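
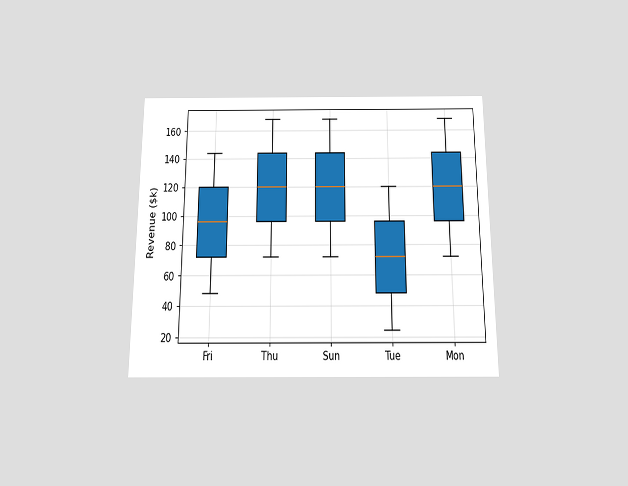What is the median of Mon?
$120k

The chart is viewed slightly from below. The median line in the Mon box sits at $120k.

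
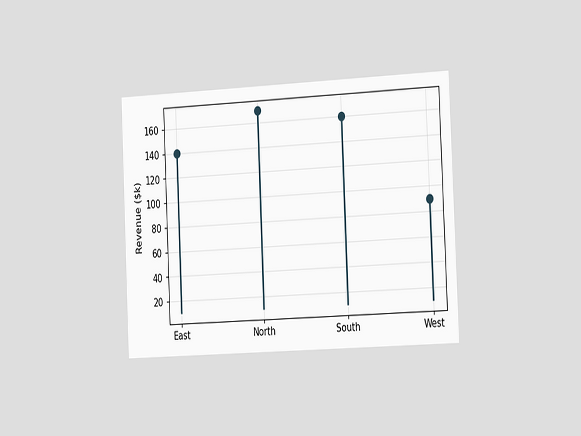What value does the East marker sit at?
$140k

The chart is tilted about 3° counter-clockwise and viewed slightly from the right. The East marker sits at $140k.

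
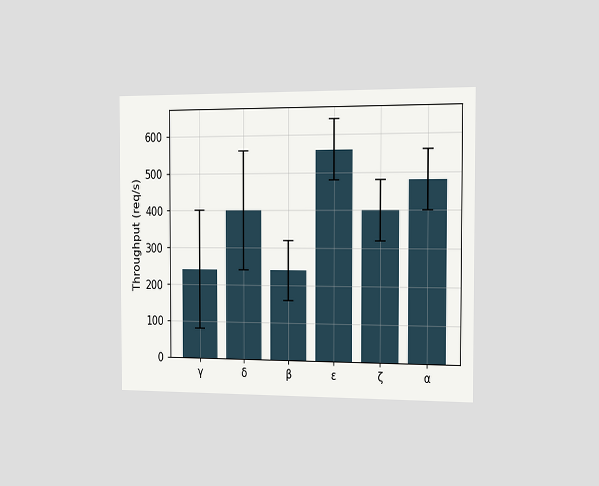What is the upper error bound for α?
560req/s

The chart is viewed slightly from the right. The α bar's upper whisker reaches 560req/s.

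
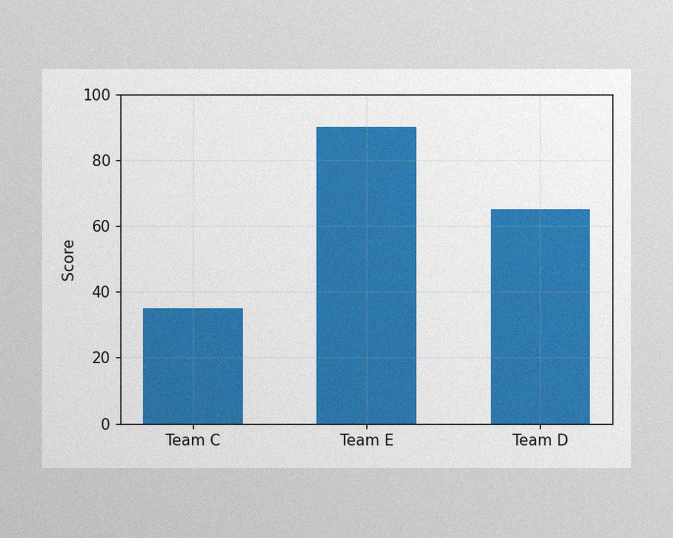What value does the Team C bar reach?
35

The image has some photo noise and uneven lighting. Reading along the chart's y-axis, the Team C bar reaches 35.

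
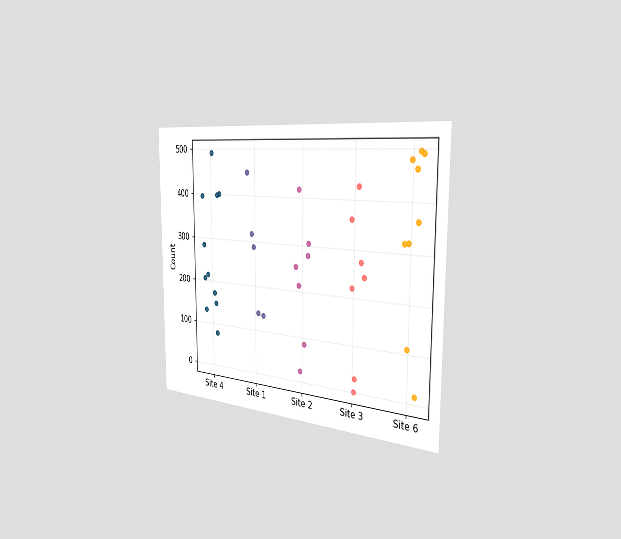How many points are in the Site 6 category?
The chart is viewed slightly from the right. Counting the markers in the Site 6 column gives 9.

9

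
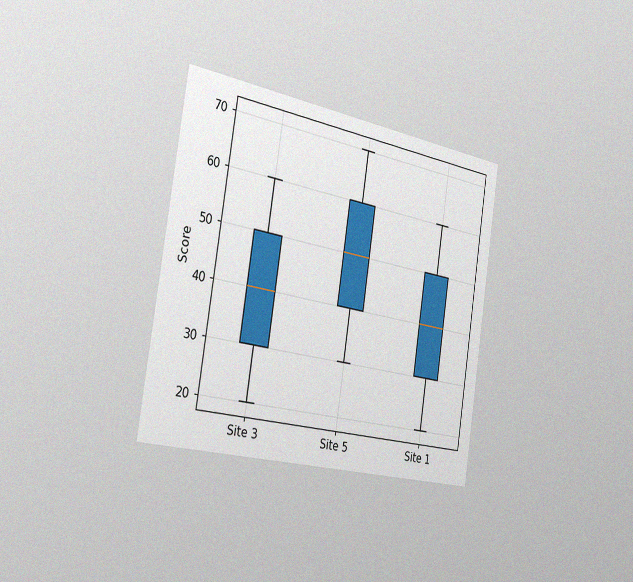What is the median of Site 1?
40

The chart is tilted about 9° clockwise and viewed slightly from the left, with some photo noise. The median line in the Site 1 box sits at 40.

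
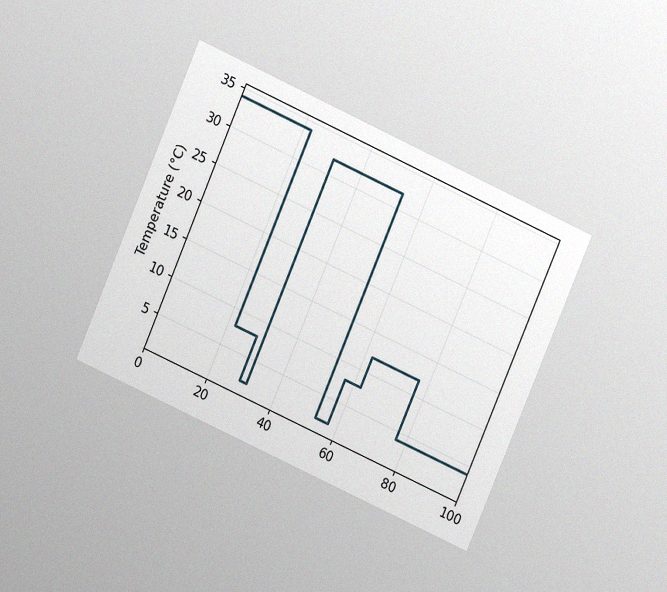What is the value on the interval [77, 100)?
The chart is tilted about 24° clockwise and viewed at a slight angle, with some photo noise. On [77, 100) the step sits at 4°C.

4°C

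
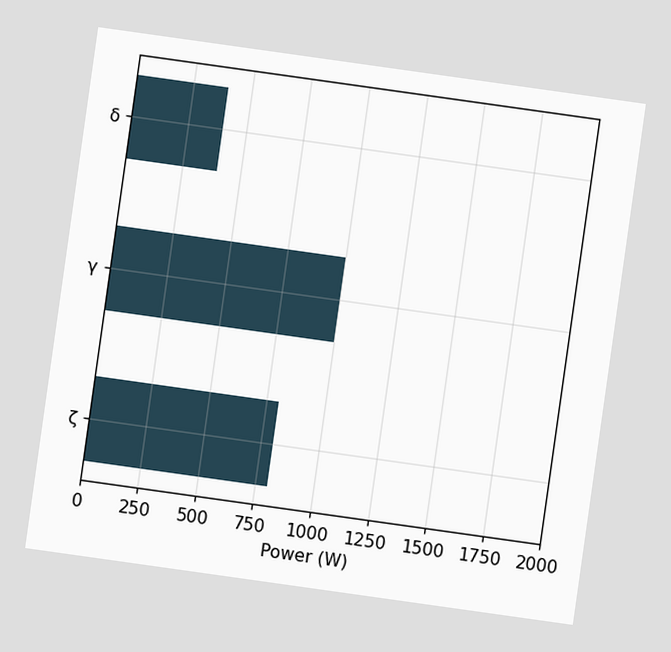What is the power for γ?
1000W

The chart is tilted about 8° clockwise. Reading along the chart's x-axis, the γ bar reaches 1000W.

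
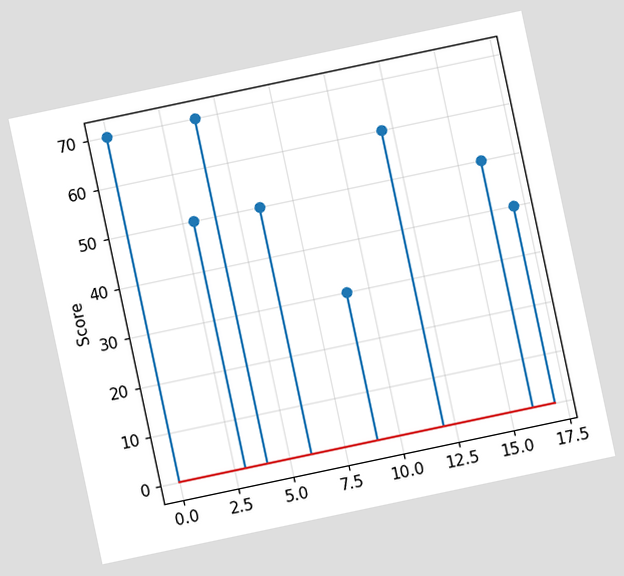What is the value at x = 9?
30

The chart is tilted about 12° counter-clockwise. The stem at x=9 reaches 30.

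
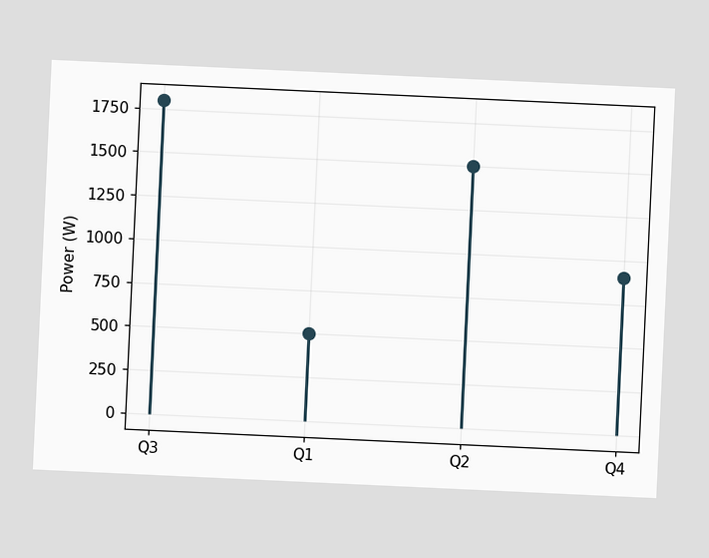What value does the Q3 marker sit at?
1800W

The chart is tilted about 3° clockwise. The Q3 marker sits at 1800W.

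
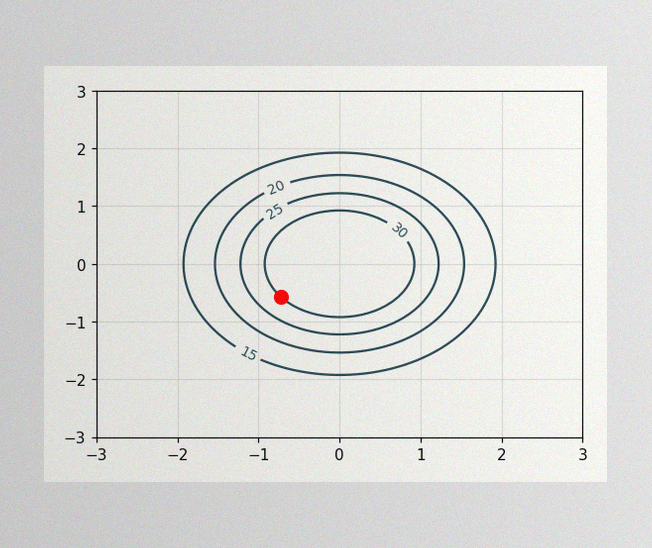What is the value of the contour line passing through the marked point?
The image has some photo noise and uneven lighting. The marked point sits on the contour labelled 30.

30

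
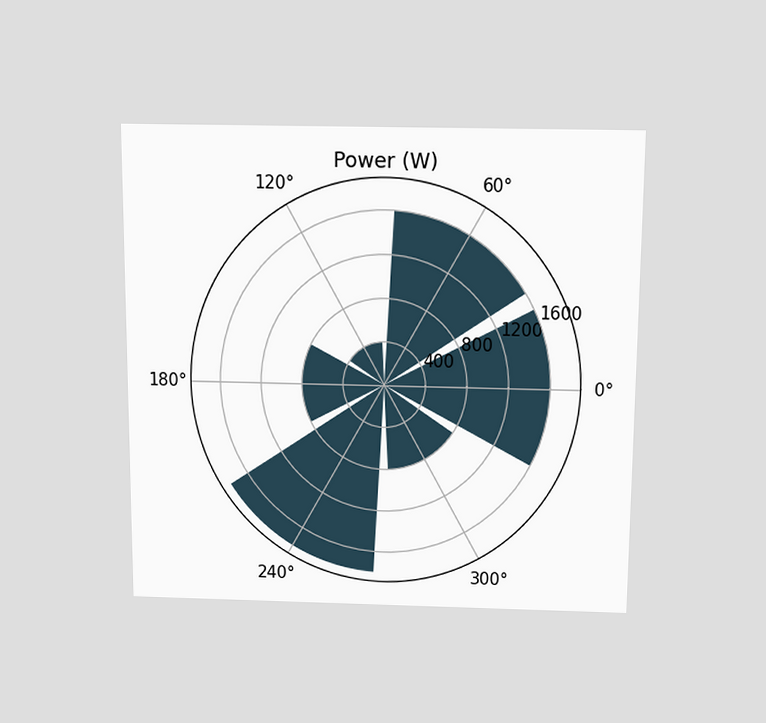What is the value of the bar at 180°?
800W

The chart is viewed slightly from above. The bar at 180° reaches 800W on the radial axis.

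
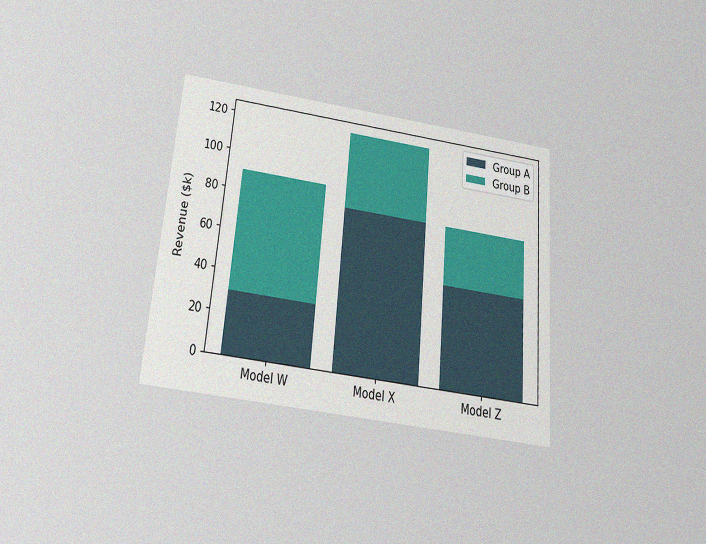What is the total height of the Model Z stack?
The chart is tilted about 5° clockwise and viewed slightly from below, with some photo noise. The Model Z stack's top reaches $80k on the y-axis.

$80k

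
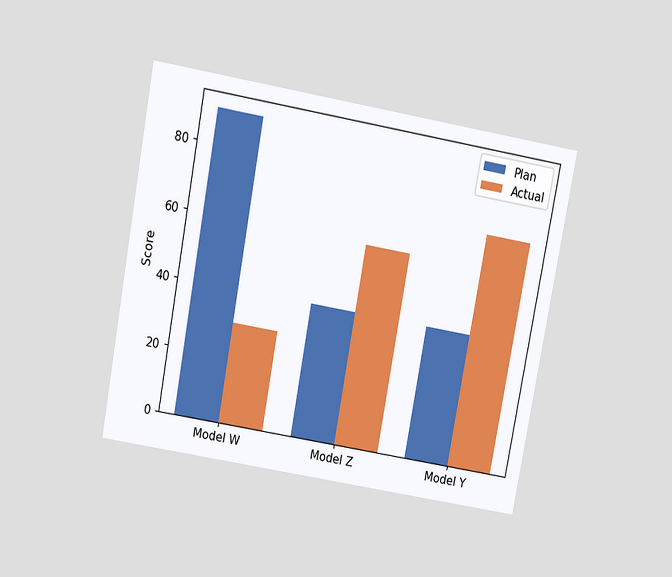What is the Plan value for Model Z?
40

The chart is tilted about 10° clockwise and viewed slightly from above. The Plan bar at Model Z reaches 40 on the y-axis.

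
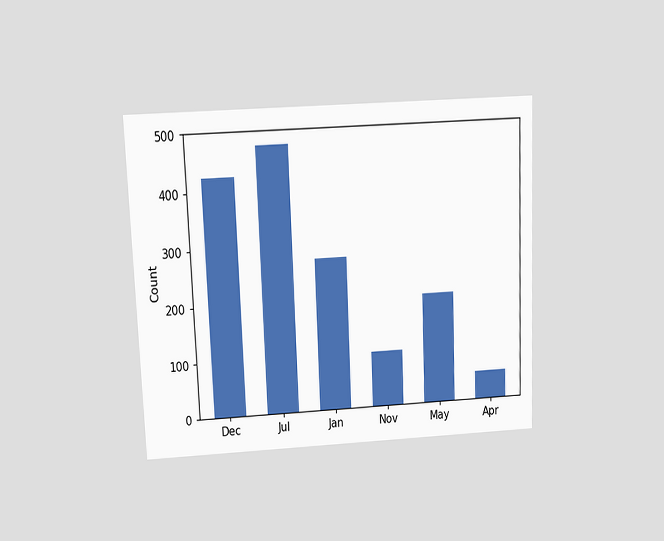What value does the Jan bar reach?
275

The chart is tilted about 2° counter-clockwise and viewed slightly from above. Reading along the chart's y-axis, the Jan bar reaches 275.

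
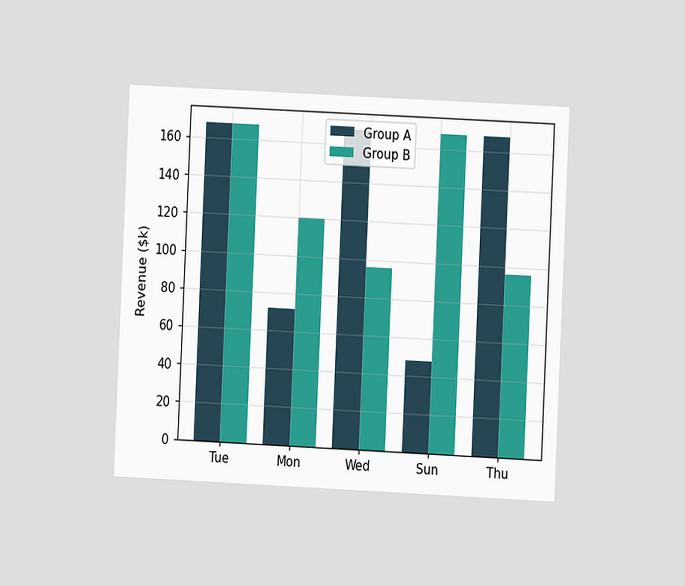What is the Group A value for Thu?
The chart is tilted about 3° clockwise and viewed at a slight angle. The Group A bar at Thu reaches $168k on the y-axis.

$168k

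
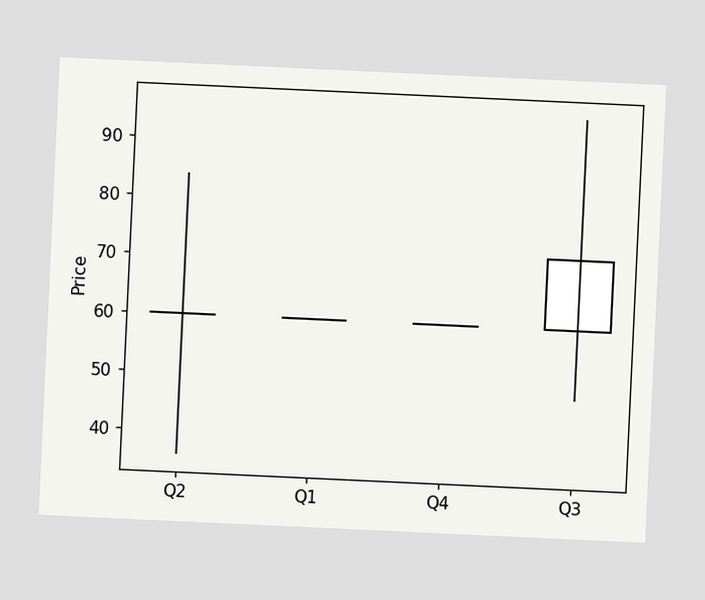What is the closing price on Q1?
The chart is tilted about 3° clockwise. The Q1 candle closes at 60.

60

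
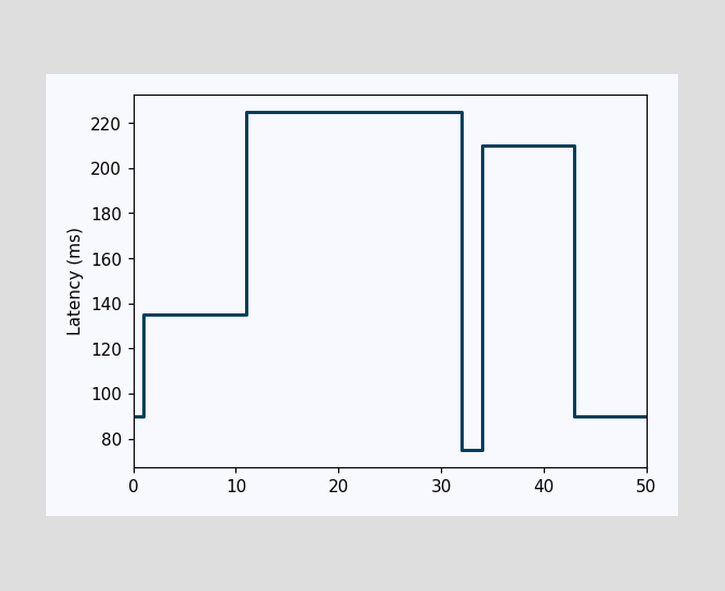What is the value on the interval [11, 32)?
225ms

On [11, 32) the step sits at 225ms.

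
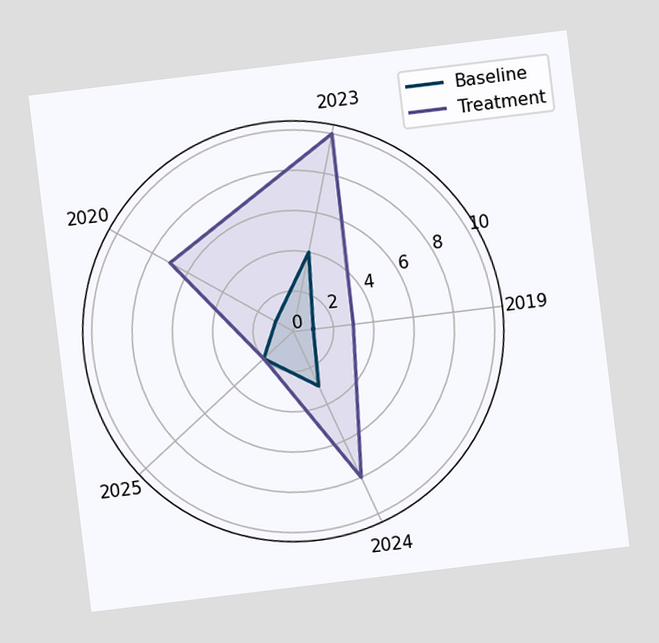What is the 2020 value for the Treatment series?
7

The chart is tilted about 7° counter-clockwise. On the 2020 axis, Treatment reaches 7.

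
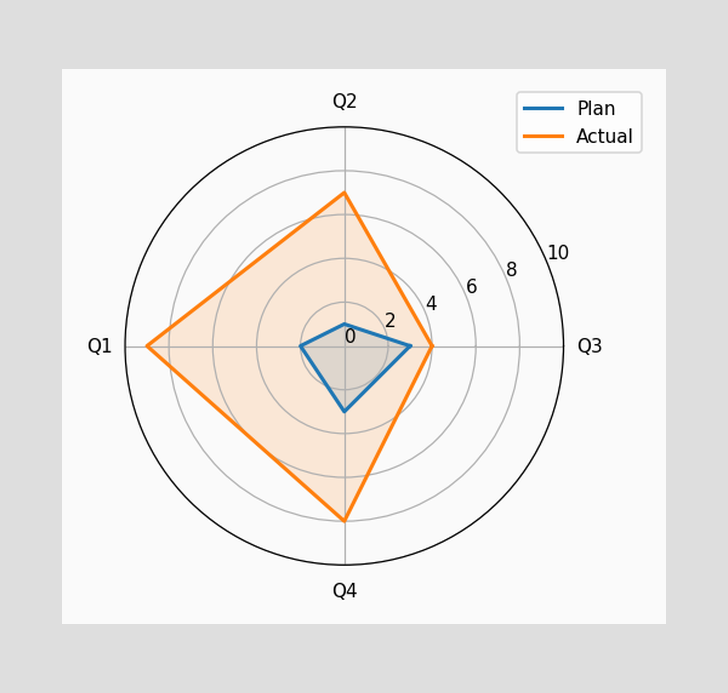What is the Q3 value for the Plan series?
3

On the Q3 axis, Plan reaches 3.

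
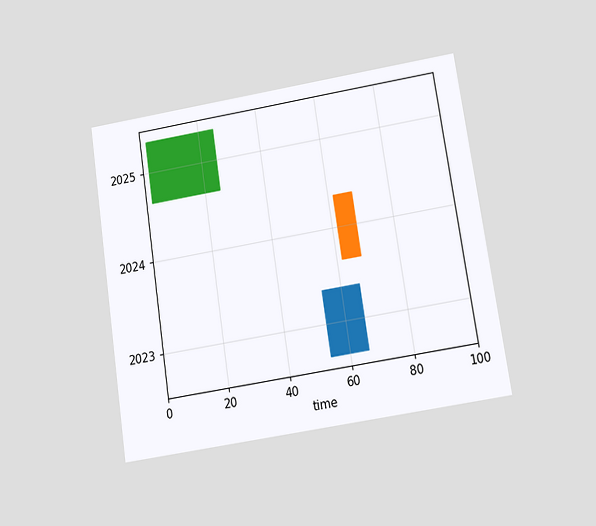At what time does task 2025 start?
2

The chart is tilted about 9° counter-clockwise and viewed at a slight angle. The 2025 bar begins at t=2.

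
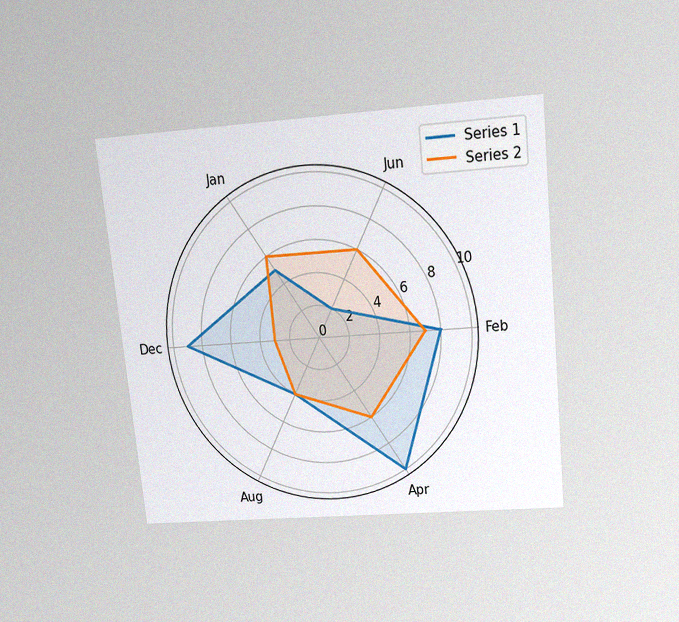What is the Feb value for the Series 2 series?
The chart is tilted about 6° counter-clockwise and viewed slightly from above, with some photo noise. On the Feb axis, Series 2 reaches 7.

7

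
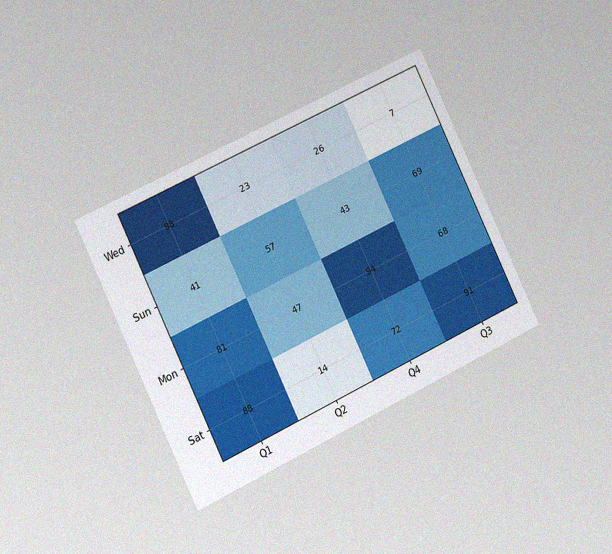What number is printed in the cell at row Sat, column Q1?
The chart is tilted about 26° counter-clockwise and viewed slightly from the left, with some photo noise. The (Sat, Q1) cell reads 88.

88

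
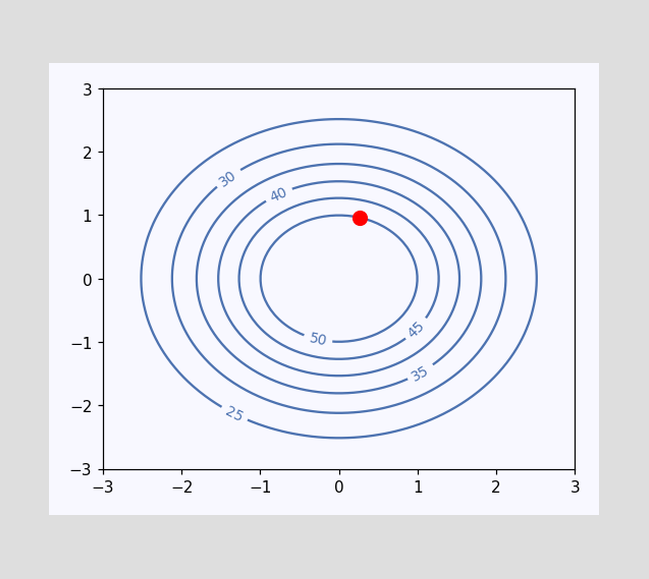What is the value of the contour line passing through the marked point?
The marked point sits on the contour labelled 50.

50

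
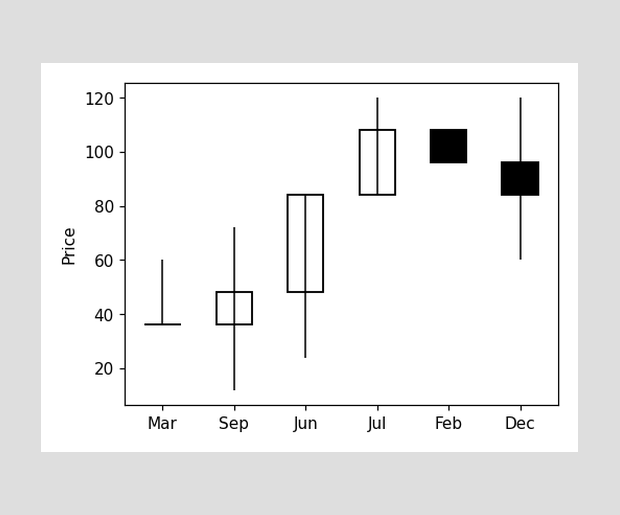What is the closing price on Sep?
48

The Sep candle closes at 48.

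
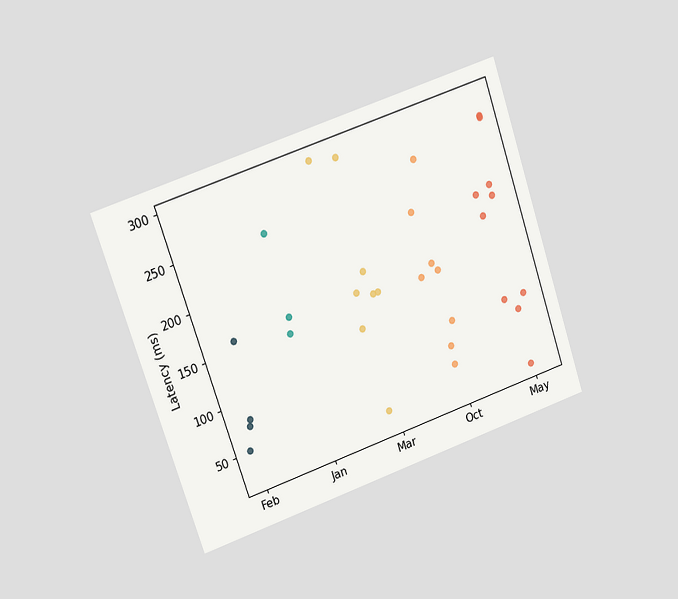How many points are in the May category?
The chart is tilted about 19° counter-clockwise and viewed at a slight angle. Counting the markers in the May column gives 10.

10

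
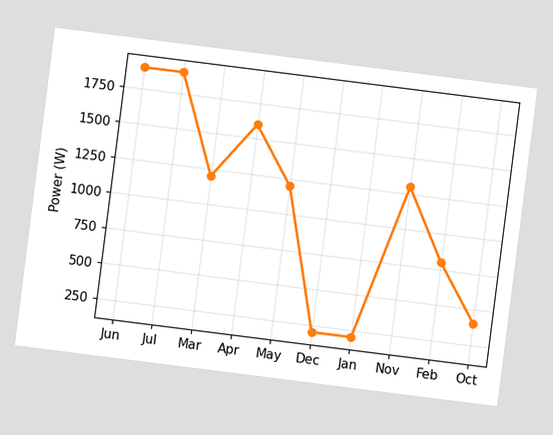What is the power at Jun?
1900W

The chart is tilted about 7° clockwise. At Jun, the line is at 1900W.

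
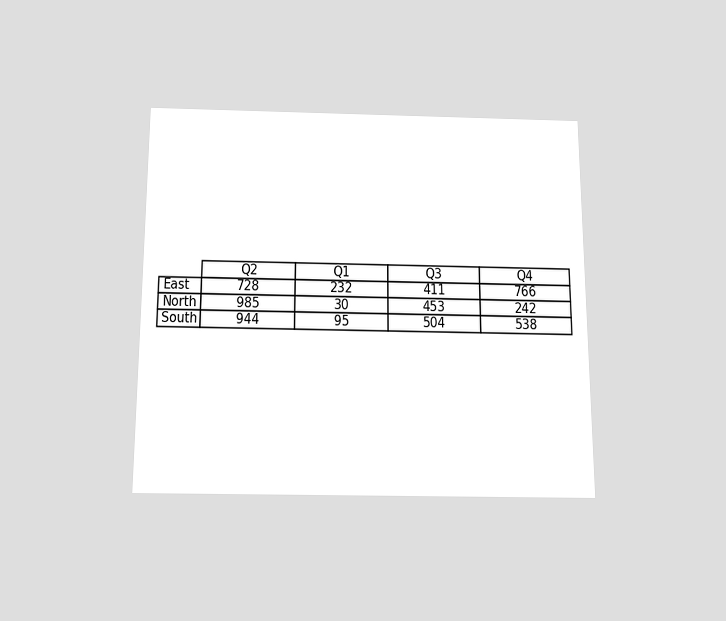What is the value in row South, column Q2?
The chart is viewed slightly from below. The (South, Q2) cell reads 944.

944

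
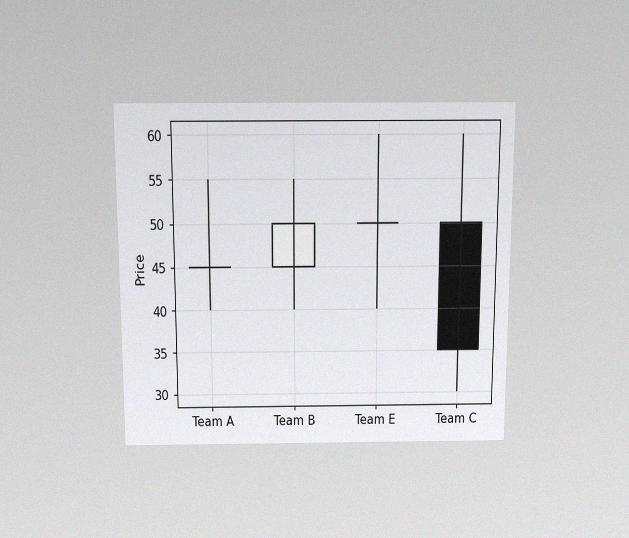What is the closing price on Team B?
The chart is viewed slightly from above, with some photo noise. The Team B candle closes at 50.

50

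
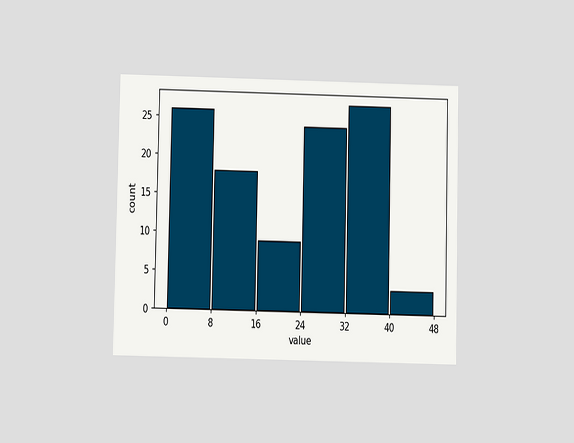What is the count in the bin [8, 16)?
18

The chart is viewed at a slight angle. The [8, 16) bin has height 18.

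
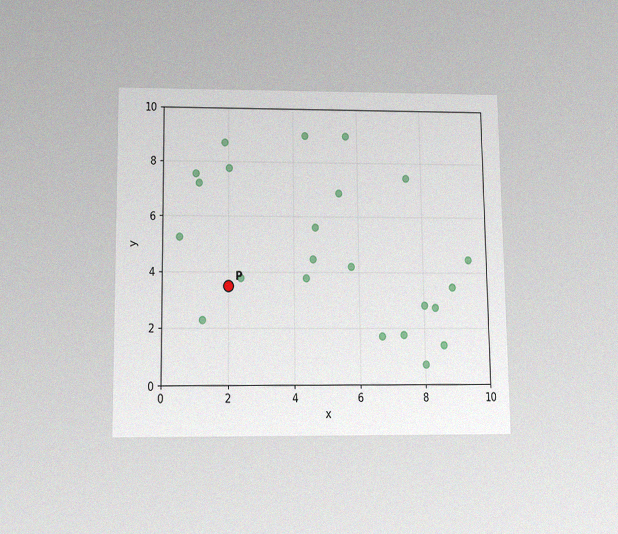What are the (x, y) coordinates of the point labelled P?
(2, 3.5)

The chart is viewed slightly from below, with some photo noise. Following the gridlines from P to each axis, P sits at (2, 3.5).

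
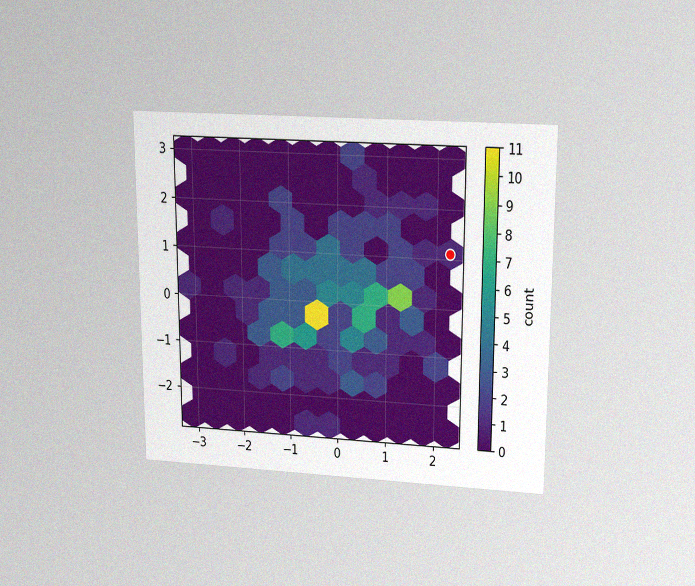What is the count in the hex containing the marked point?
1

The chart is viewed slightly from above, with some photo noise. The marked hex reads 1 on the colorbar.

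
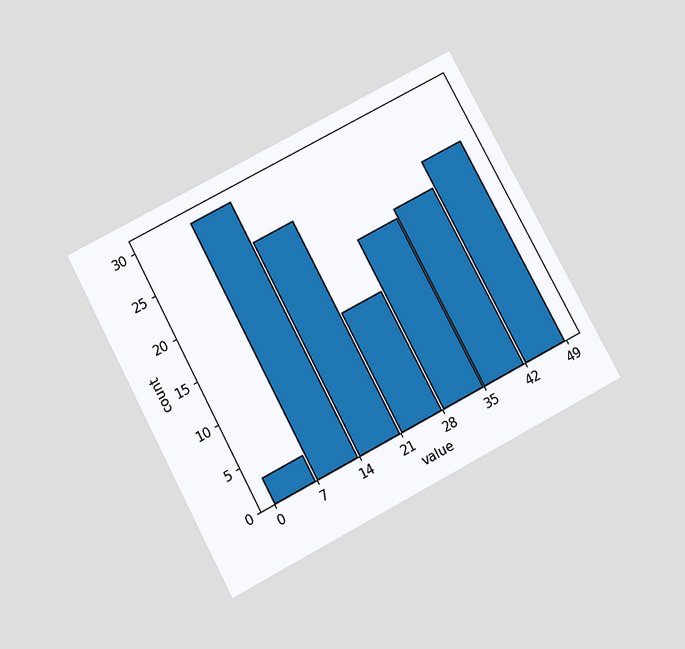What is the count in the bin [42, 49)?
24

The chart is tilted about 28° counter-clockwise and viewed slightly from below. The [42, 49) bin has height 24.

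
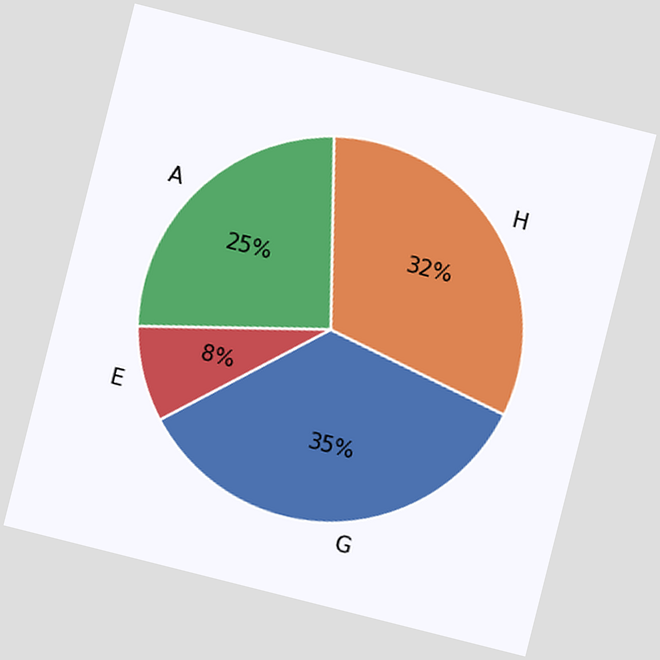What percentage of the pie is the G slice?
The chart is tilted about 14° clockwise. The G slice takes up 35% of the pie.

35%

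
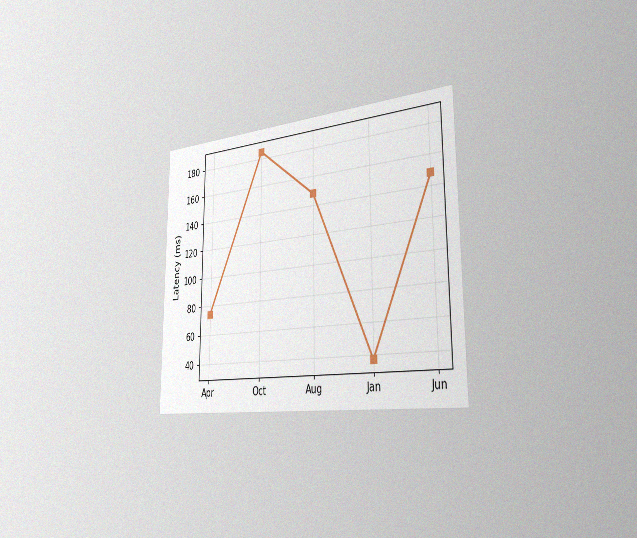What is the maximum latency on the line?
The chart is viewed slightly from the right, with some photo noise. The highest point is at Oct, and reading across to the y-axis gives 185ms.

185ms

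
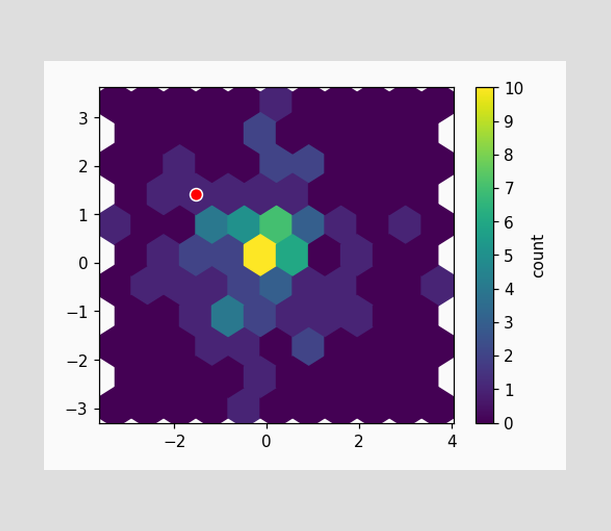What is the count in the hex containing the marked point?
The marked hex reads 1 on the colorbar.

1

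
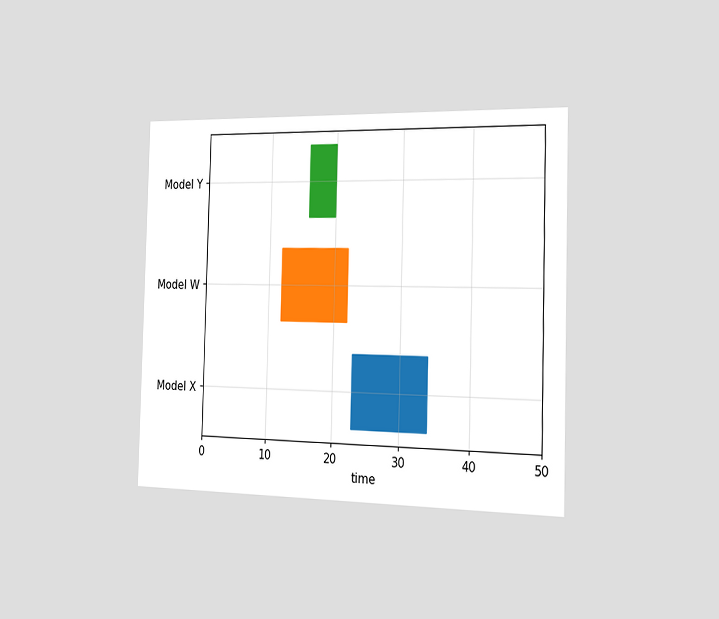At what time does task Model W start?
The chart is viewed slightly from the right. The Model W bar begins at t=12.

12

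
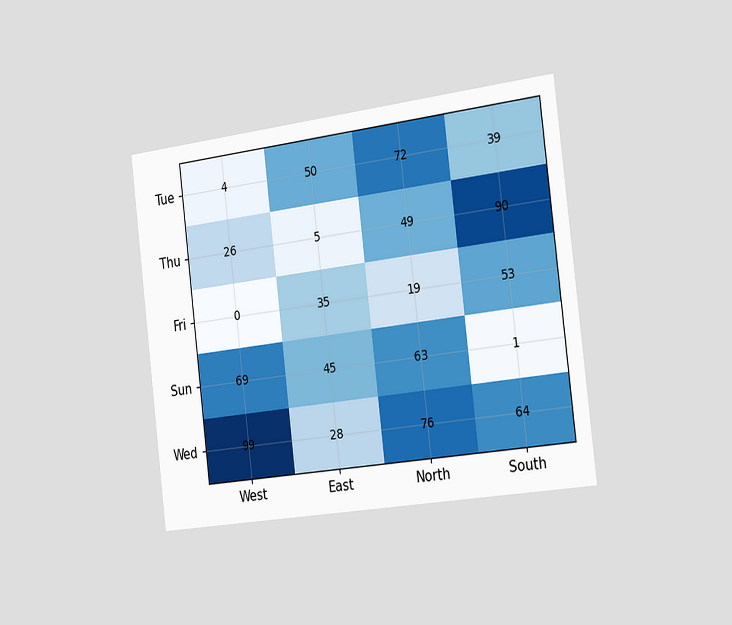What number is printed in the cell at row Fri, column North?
19

The chart is tilted about 7° counter-clockwise and viewed slightly from the right. The (Fri, North) cell reads 19.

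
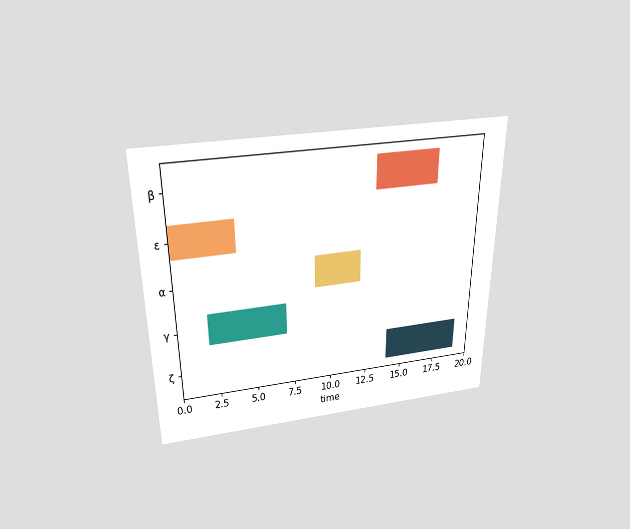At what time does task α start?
The chart is viewed slightly from above. The α bar begins at t=9.

9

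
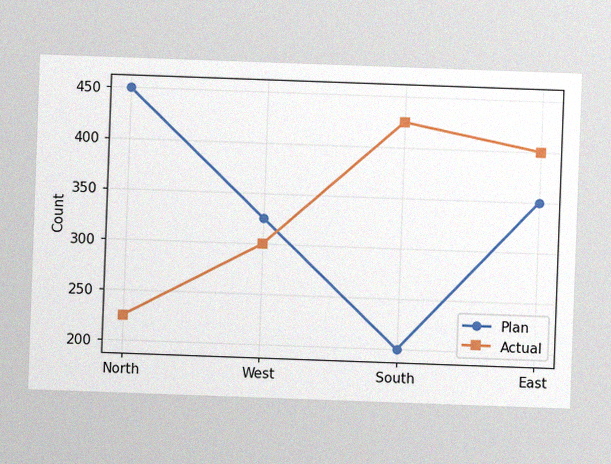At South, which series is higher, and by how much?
The chart is tilted about 2° clockwise, with some photo noise. At South, Actual sits above the other line by 225.

Actual, by 225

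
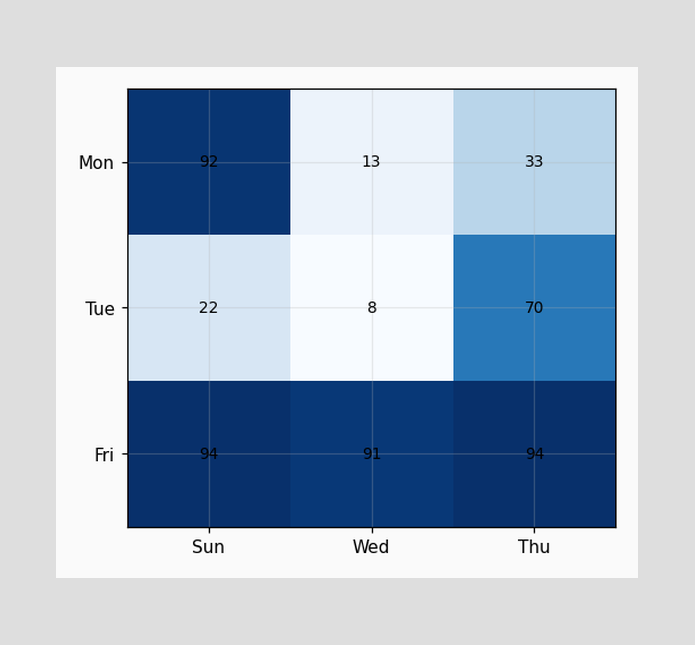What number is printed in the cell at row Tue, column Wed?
8

The (Tue, Wed) cell reads 8.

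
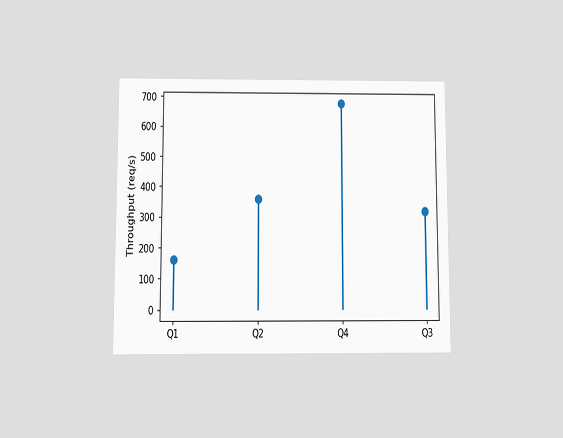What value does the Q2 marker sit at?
The chart is viewed at a slight angle. The Q2 marker sits at 360req/s.

360req/s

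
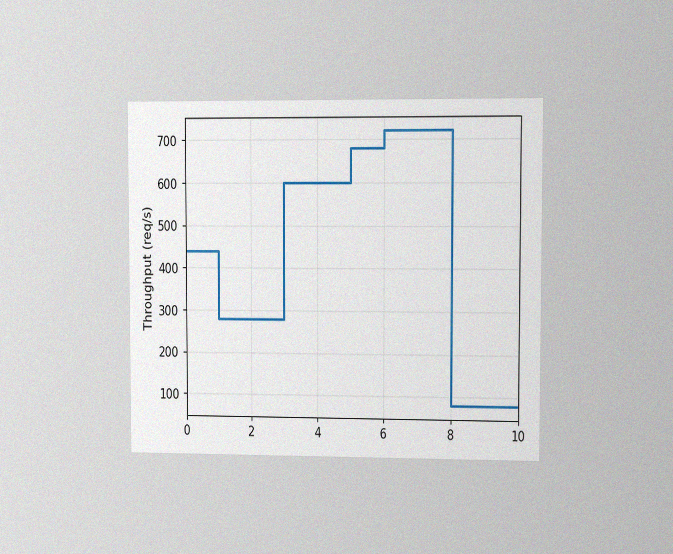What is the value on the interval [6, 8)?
The chart is viewed slightly from the right, with some photo noise. On [6, 8) the step sits at 720req/s.

720req/s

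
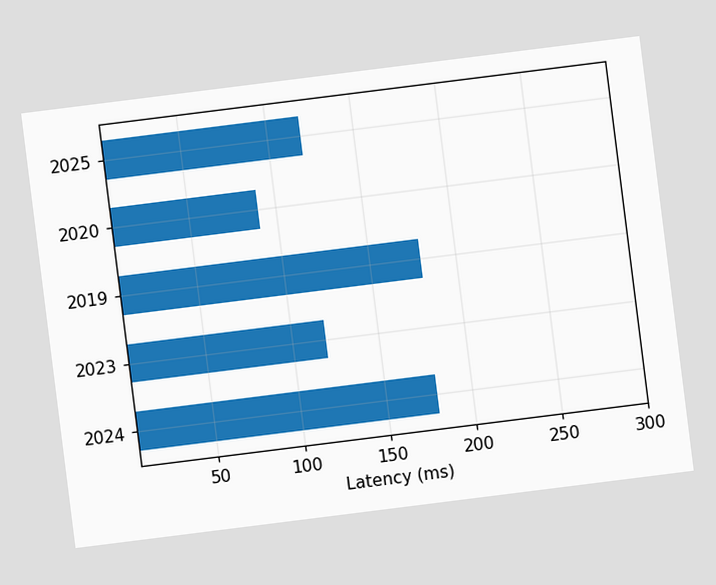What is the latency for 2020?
90ms

The chart is tilted about 7° counter-clockwise. Reading along the chart's x-axis, the 2020 bar reaches 90ms.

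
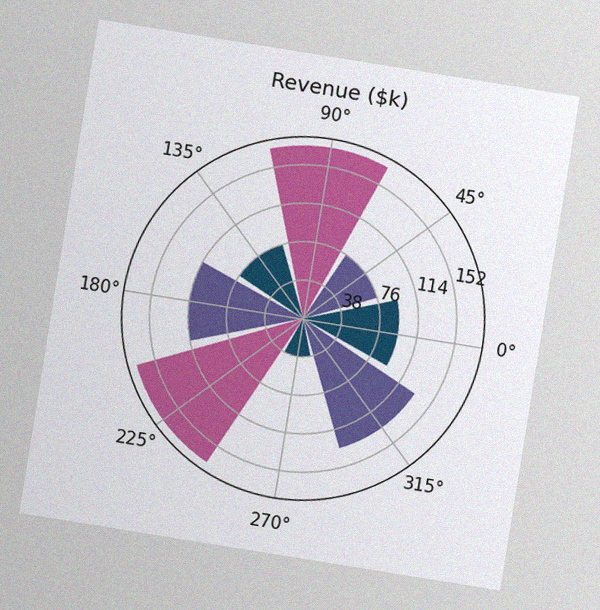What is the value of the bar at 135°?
$76k

The chart is tilted about 9° clockwise, with some photo noise. The bar at 135° reaches $76k on the radial axis.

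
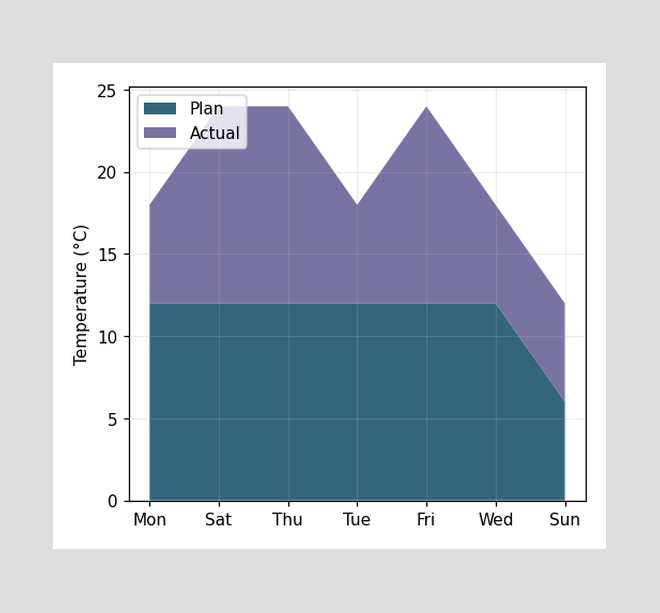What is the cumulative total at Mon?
The stacked total at Mon reaches 18°C.

18°C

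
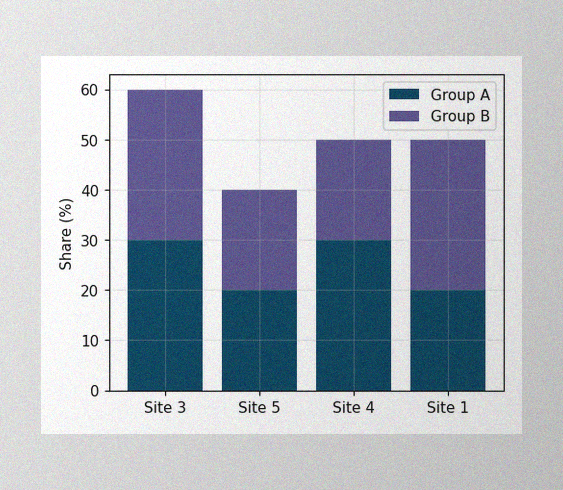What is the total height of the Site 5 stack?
40%

The image has some photo noise and uneven lighting. The Site 5 stack's top reaches 40% on the y-axis.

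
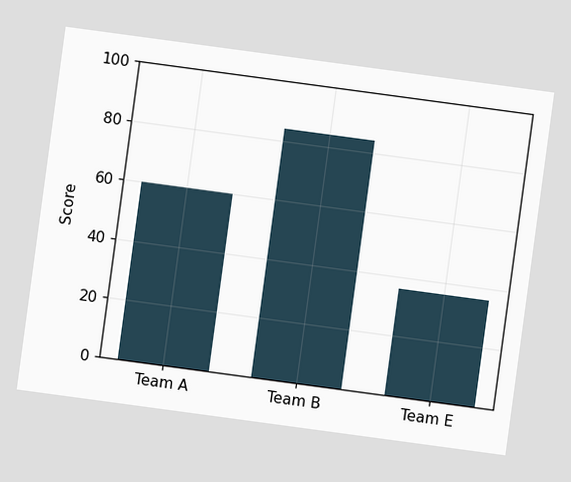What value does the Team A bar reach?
60

The chart is tilted about 8° clockwise. Reading along the chart's y-axis, the Team A bar reaches 60.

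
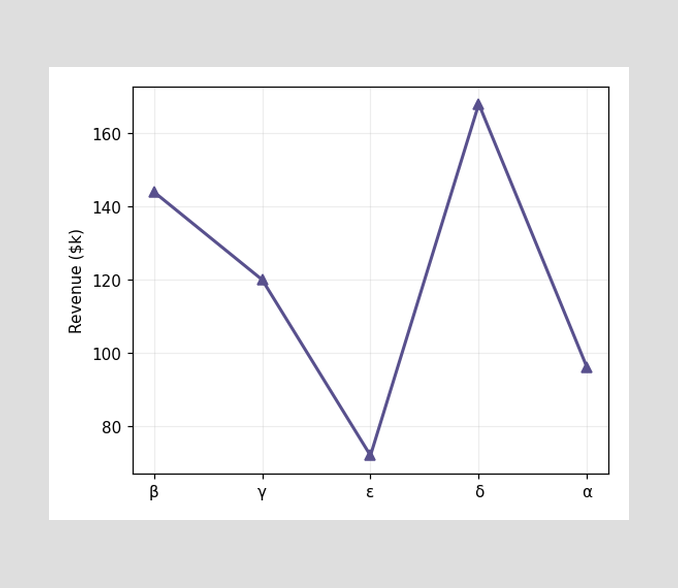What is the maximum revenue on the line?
The highest point is at δ, and reading across to the y-axis gives $168k.

$168k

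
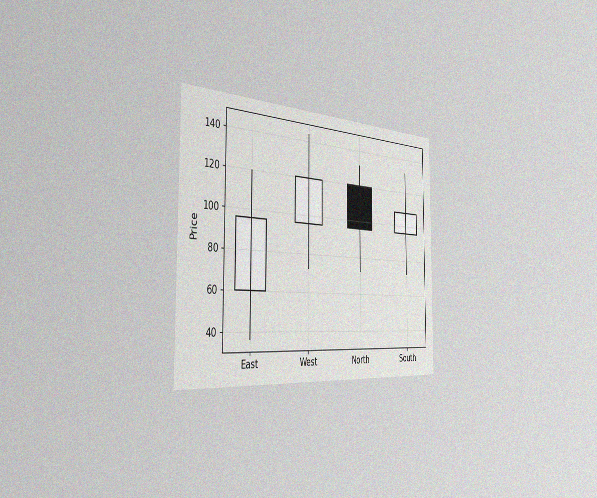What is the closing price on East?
96

The chart is viewed slightly from the left, with some photo noise. The East candle closes at 96.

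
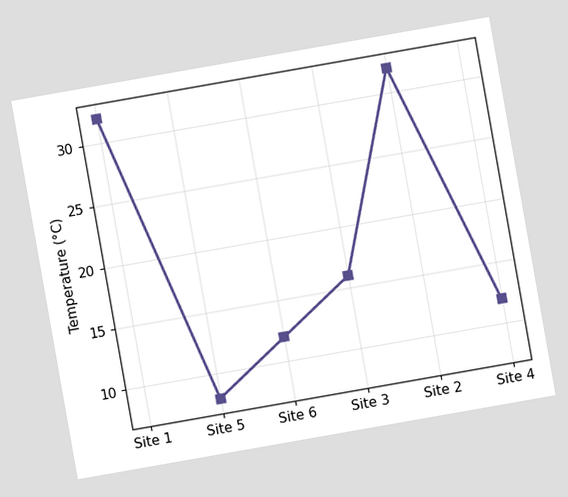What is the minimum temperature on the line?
8°C

The chart is tilted about 10° counter-clockwise. The lowest point is at Site 5, and reading across to the y-axis gives 8°C.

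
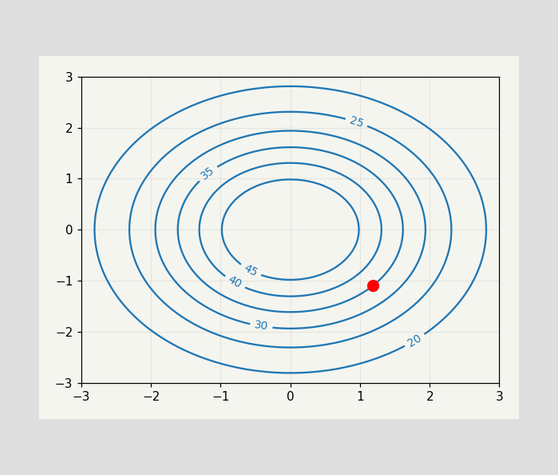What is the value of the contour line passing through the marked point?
35

The marked point sits on the contour labelled 35.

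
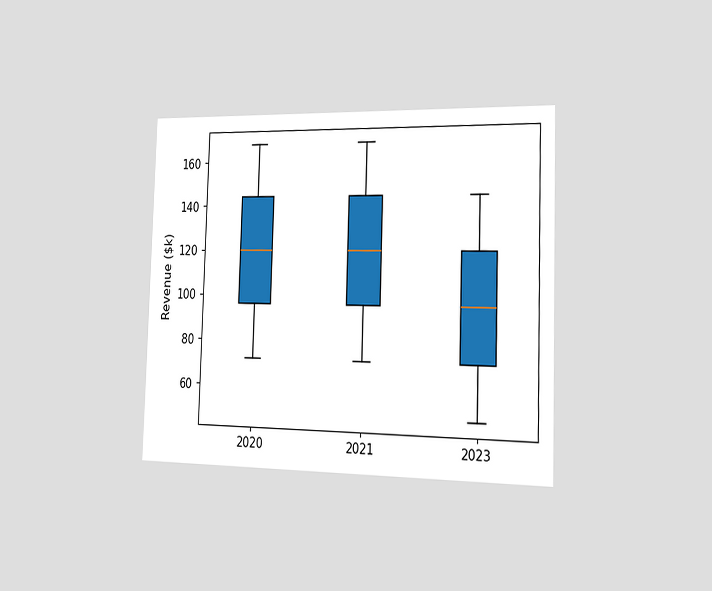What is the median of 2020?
The chart is viewed slightly from the right. The median line in the 2020 box sits at $120k.

$120k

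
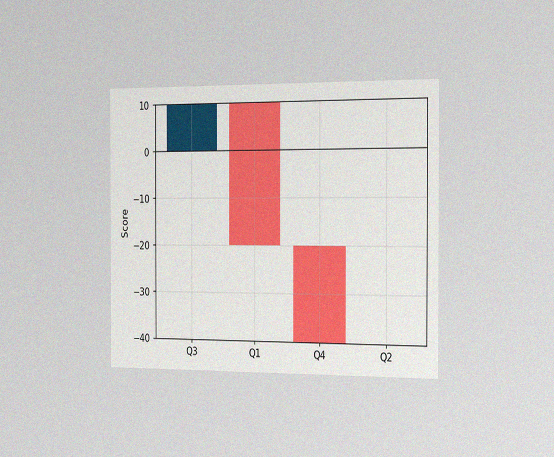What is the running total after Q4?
The chart is viewed slightly from the right, with some photo noise. After Q4 the running total reaches -40.

-40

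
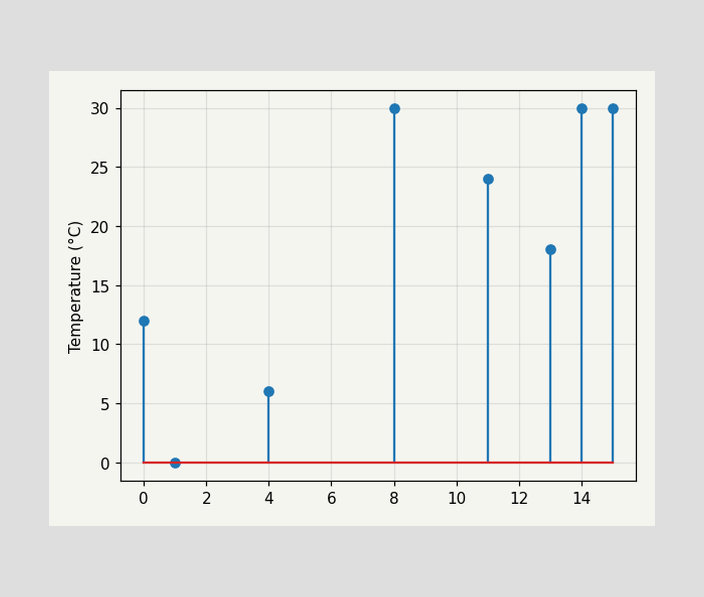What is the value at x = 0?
The stem at x=0 reaches 12°C.

12°C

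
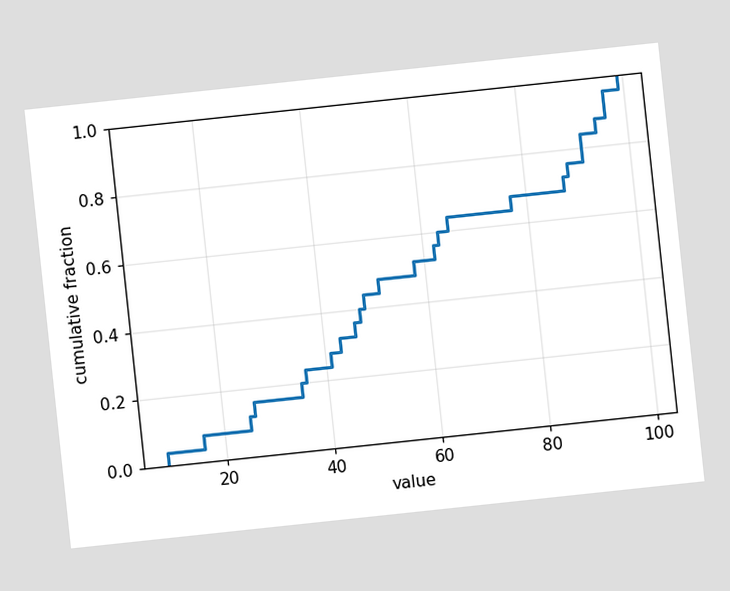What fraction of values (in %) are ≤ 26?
The chart is tilted about 6° counter-clockwise. At x=26 the ECDF step is at 16%.

16%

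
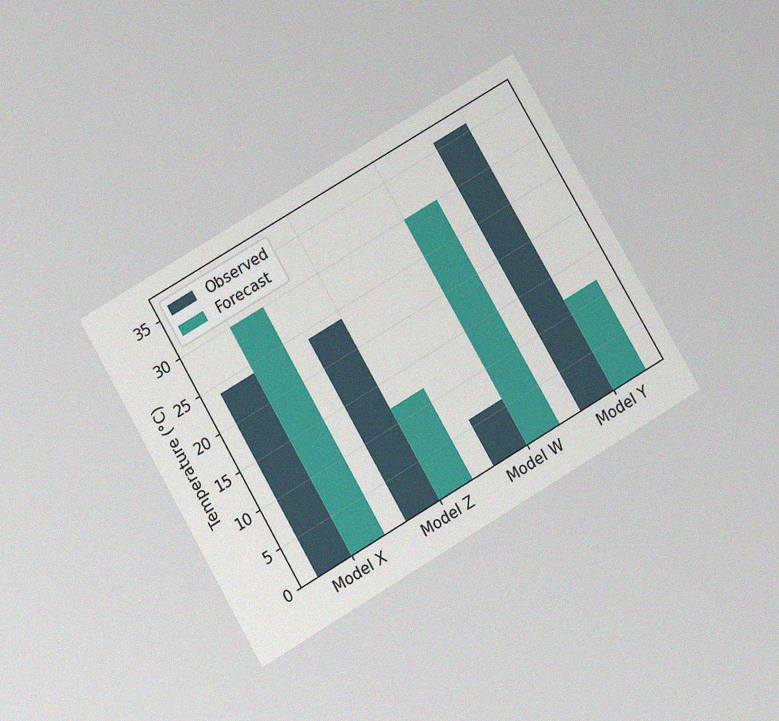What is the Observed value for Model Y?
36°C

The chart is tilted about 30° counter-clockwise and viewed slightly from below, with some photo noise. The Observed bar at Model Y reaches 36°C on the y-axis.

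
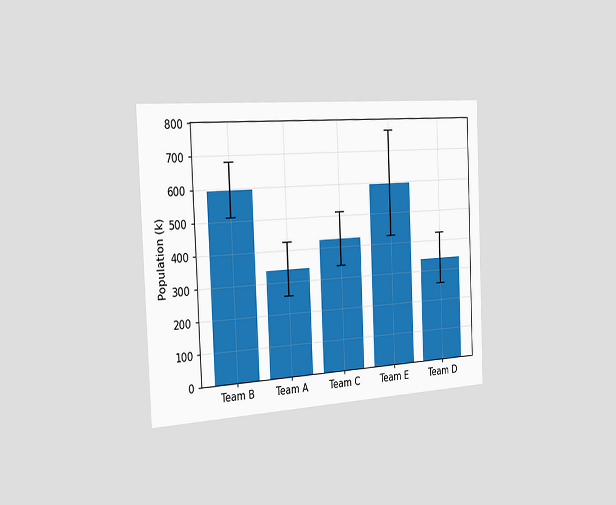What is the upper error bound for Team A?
The chart is tilted about 2° counter-clockwise and viewed slightly from the left. The Team A bar's upper whisker reaches 425k.

425k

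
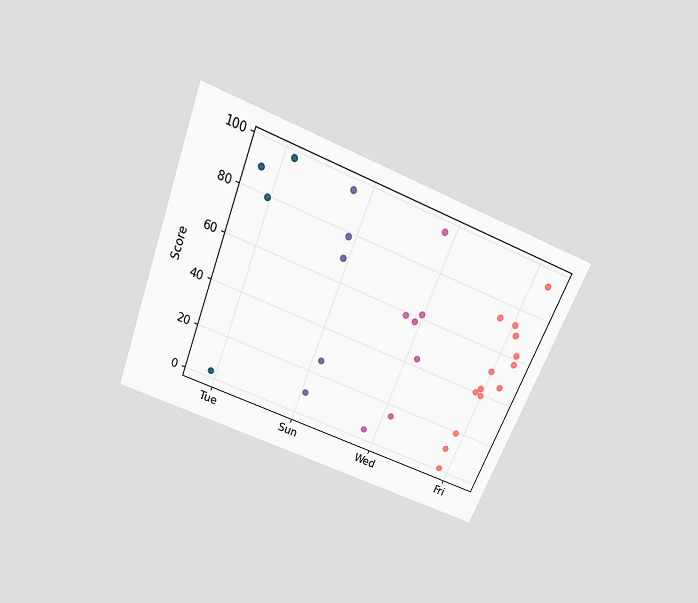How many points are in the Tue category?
4

The chart is tilted about 22° clockwise and viewed slightly from above. Counting the markers in the Tue column gives 4.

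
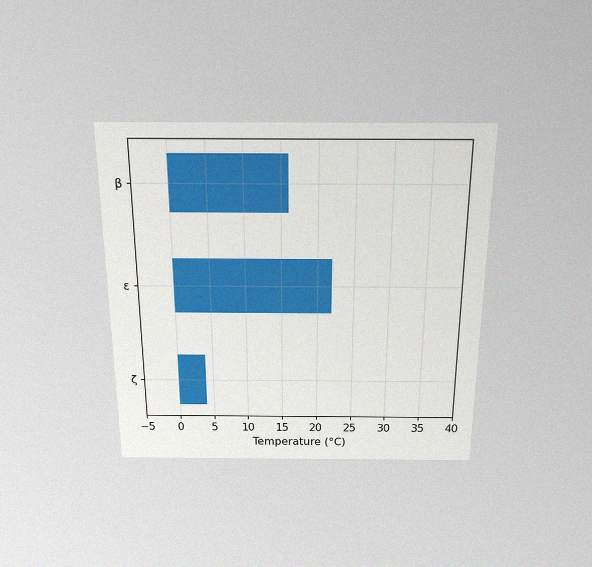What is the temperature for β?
16°C

The chart is viewed slightly from above, with some photo noise. Reading along the chart's x-axis, the β bar reaches 16°C.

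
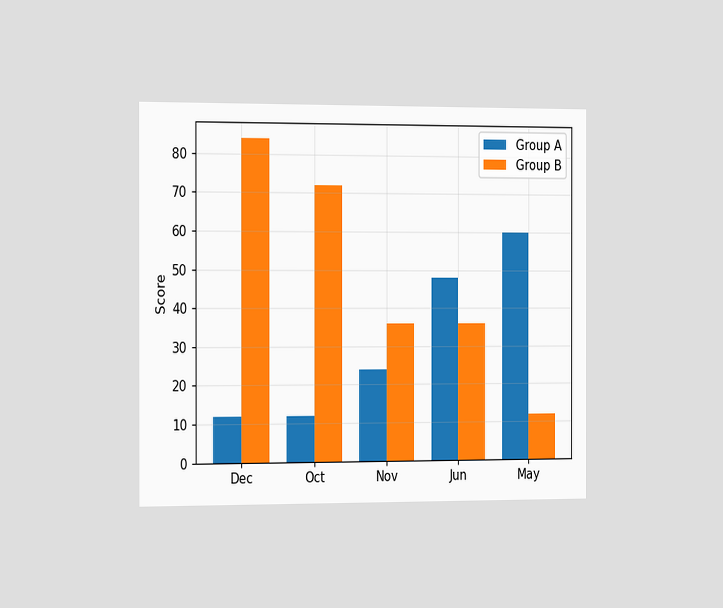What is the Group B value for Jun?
The chart is viewed slightly from the left. The Group B bar at Jun reaches 36 on the y-axis.

36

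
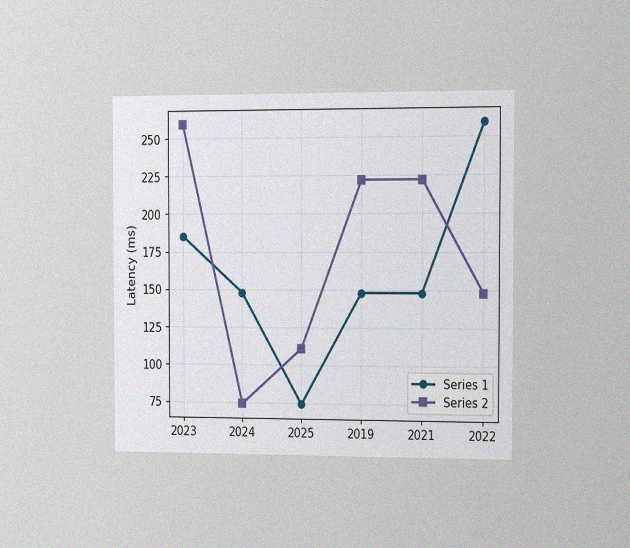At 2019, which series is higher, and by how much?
Series 2, by 74ms

The chart is viewed slightly from the right, with some photo noise. At 2019, Series 2 sits above the other line by 74ms.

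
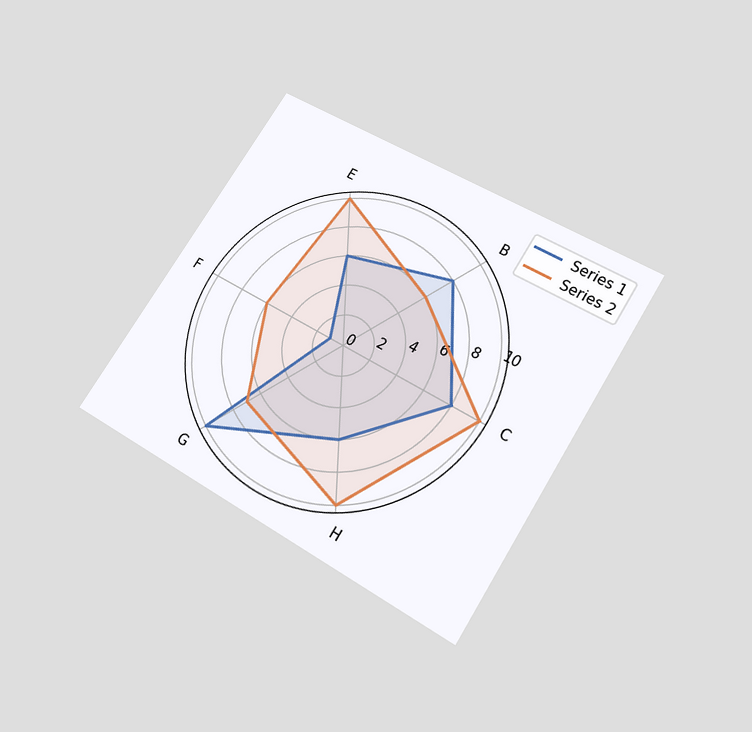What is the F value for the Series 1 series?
The chart is tilted about 32° clockwise and viewed slightly from below. On the F axis, Series 1 reaches 1.

1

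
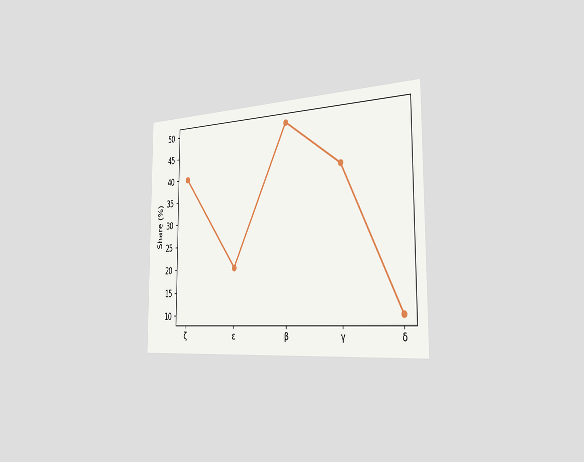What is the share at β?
The chart is viewed slightly from the right. At β, the line is at 50%.

50%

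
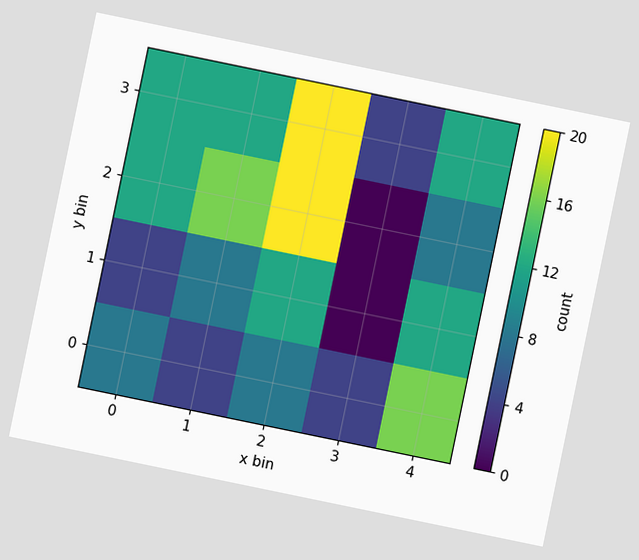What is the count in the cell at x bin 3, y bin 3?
The chart is tilted about 12° clockwise. Matching the cell (3, 3) against the colorbar gives 4.

4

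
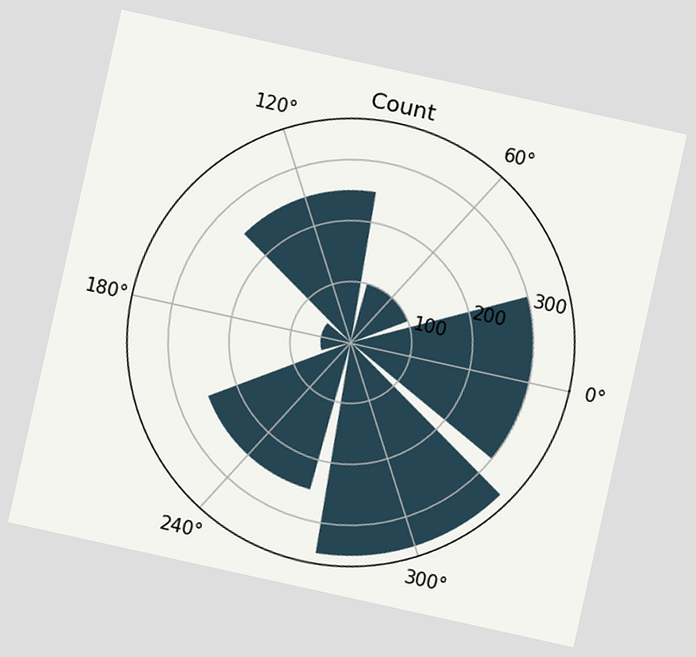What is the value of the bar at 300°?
The chart is tilted about 12° clockwise. The bar at 300° reaches 350 on the radial axis.

350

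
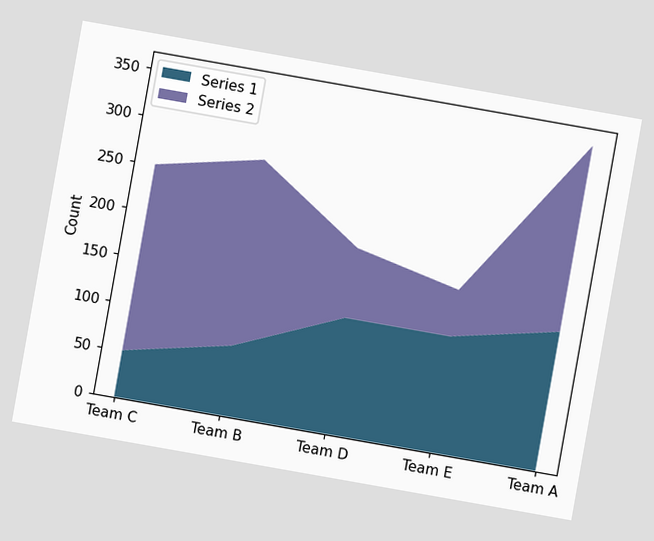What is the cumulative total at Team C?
The chart is tilted about 10° clockwise. The stacked total at Team C reaches 250.

250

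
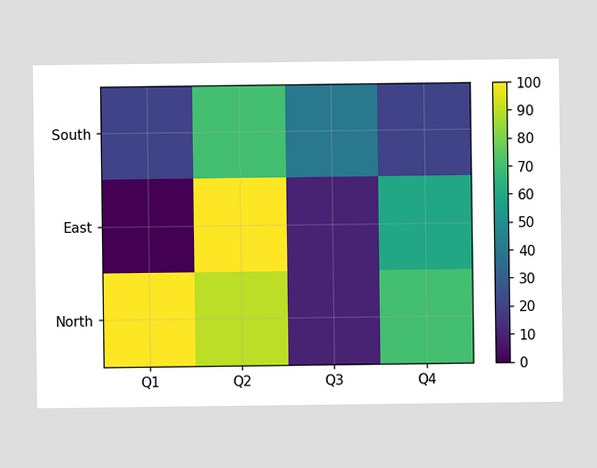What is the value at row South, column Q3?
Matching cell (South, Q3) against the colorbar gives 40.

40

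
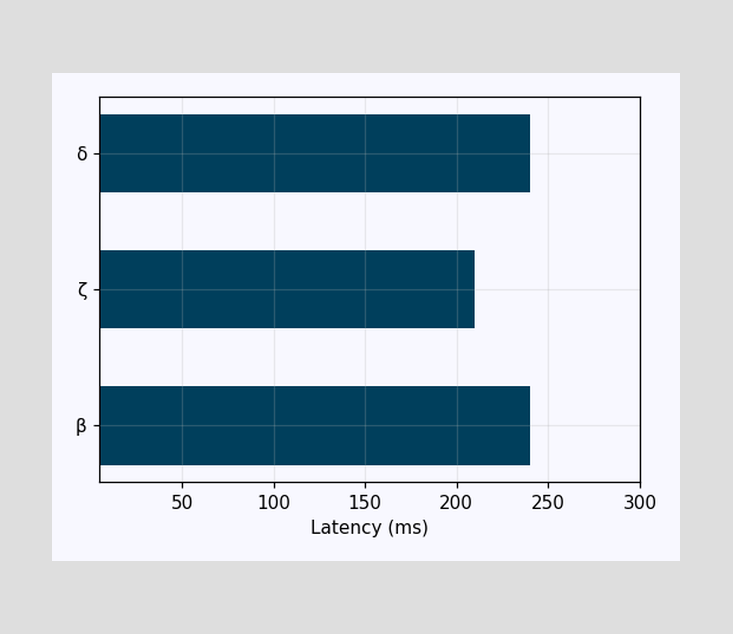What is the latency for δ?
Reading along the chart's x-axis, the δ bar reaches 240ms.

240ms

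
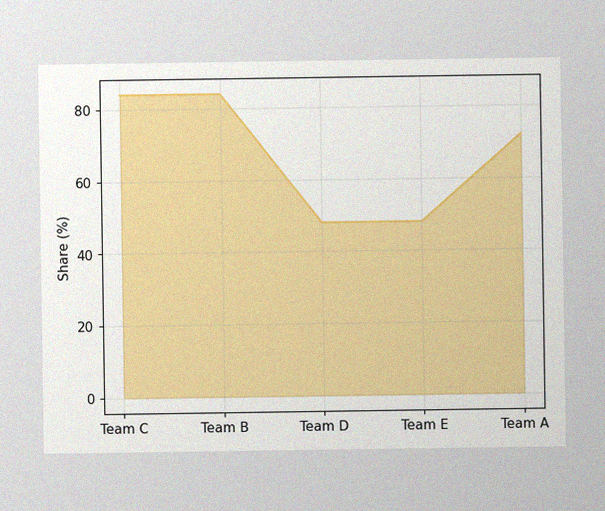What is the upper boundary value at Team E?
The image has some photo noise and uneven lighting. At Team E the upper boundary is at 48%.

48%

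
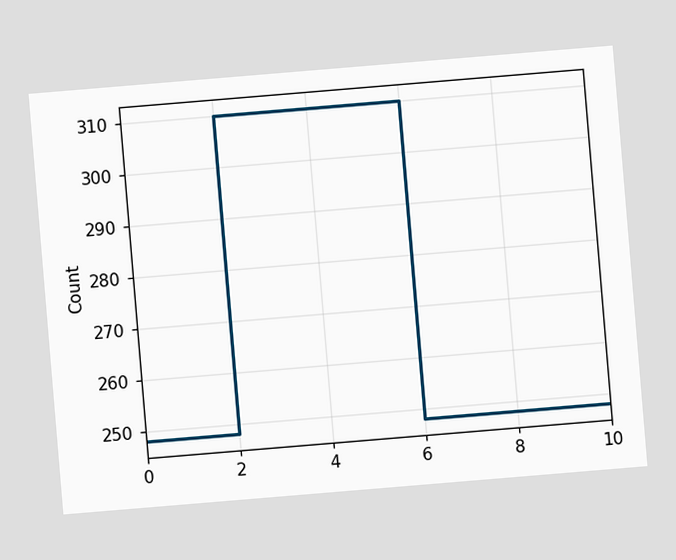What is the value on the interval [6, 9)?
248

The chart is tilted about 5° counter-clockwise. On [6, 9) the step sits at 248.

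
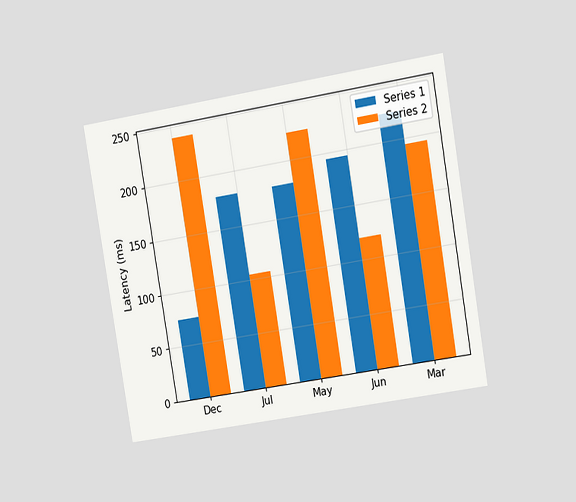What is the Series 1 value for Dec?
The chart is tilted about 10° counter-clockwise and viewed slightly from the right. The Series 1 bar at Dec reaches 75ms on the y-axis.

75ms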